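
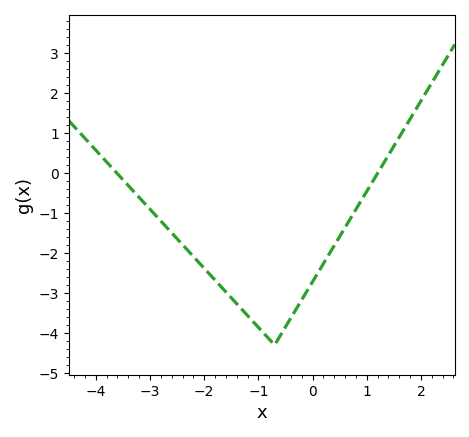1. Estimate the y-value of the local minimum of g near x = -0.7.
-4.3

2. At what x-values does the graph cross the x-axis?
-3.6, 1.2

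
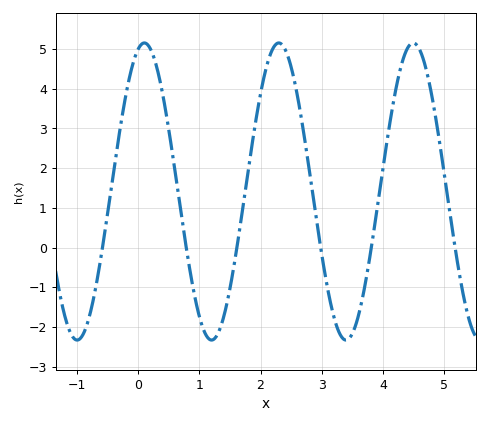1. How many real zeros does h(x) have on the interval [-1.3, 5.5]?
6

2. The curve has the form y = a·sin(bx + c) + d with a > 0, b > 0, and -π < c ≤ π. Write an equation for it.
y = 3.74sin(2.86x + 1.28) + 1.41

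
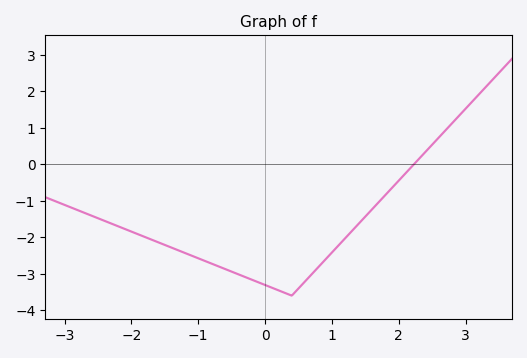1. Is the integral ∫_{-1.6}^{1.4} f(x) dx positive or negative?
negative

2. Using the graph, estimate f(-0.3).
-3.09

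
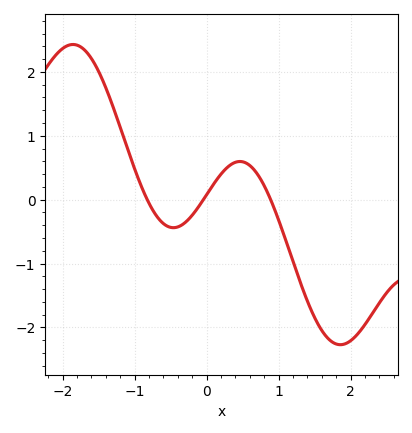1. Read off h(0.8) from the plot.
0.216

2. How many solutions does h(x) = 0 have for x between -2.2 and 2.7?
3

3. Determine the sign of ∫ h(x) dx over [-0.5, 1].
positive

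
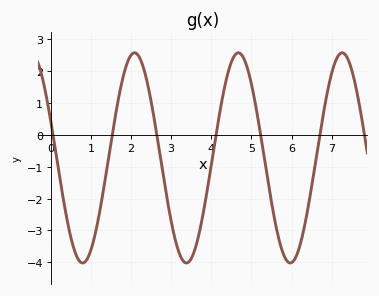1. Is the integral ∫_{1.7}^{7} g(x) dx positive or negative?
negative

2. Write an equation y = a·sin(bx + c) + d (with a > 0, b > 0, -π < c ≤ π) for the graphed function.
y = 3.3sin(2.4x + 2.8) - 0.72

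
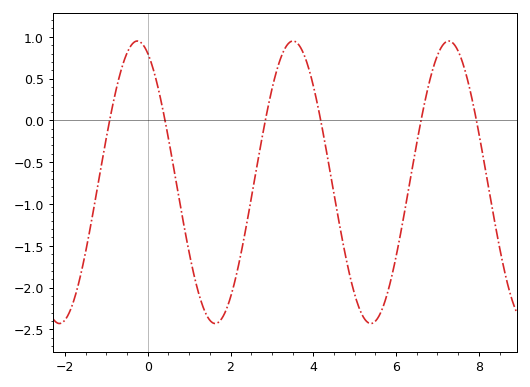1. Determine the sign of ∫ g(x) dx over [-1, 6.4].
negative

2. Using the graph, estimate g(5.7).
-2.21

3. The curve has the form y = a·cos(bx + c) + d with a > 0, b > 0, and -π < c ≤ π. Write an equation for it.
y = 1.69cos(1.67x + 0.422) - 0.74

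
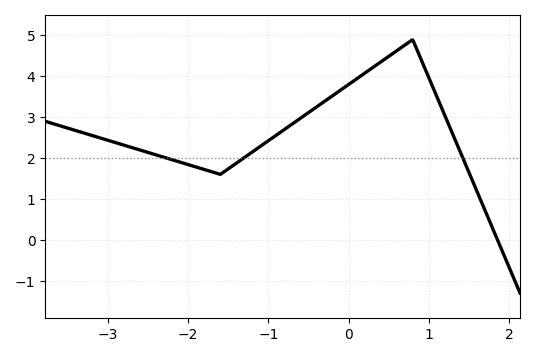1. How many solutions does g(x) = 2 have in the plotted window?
3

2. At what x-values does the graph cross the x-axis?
1.86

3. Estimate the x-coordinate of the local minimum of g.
-1.6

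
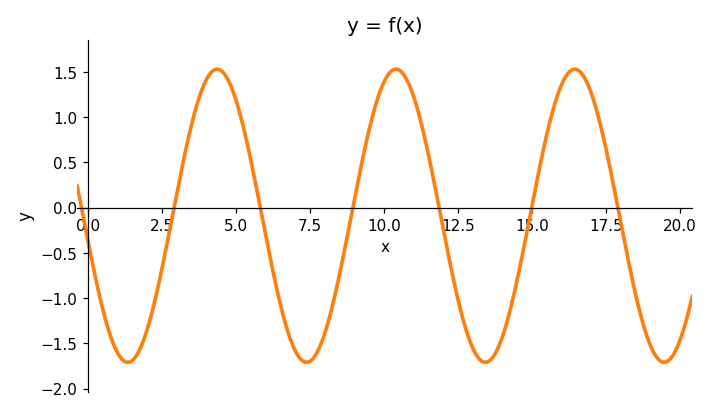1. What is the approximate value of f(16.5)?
1.53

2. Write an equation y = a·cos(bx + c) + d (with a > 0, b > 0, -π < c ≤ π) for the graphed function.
y = 1.62cos(1.04x + 1.75) - 0.09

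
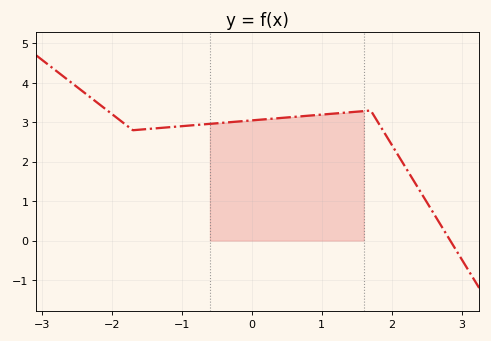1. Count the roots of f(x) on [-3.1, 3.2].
1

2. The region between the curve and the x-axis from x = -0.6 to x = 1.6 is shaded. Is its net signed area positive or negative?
positive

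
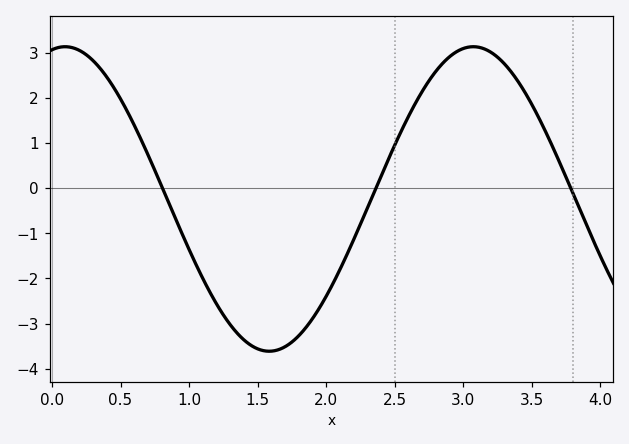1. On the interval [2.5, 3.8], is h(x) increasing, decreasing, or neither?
neither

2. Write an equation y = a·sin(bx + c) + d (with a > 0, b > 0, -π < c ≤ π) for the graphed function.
y = 3.37sin(2.11x + 1.37) - 0.24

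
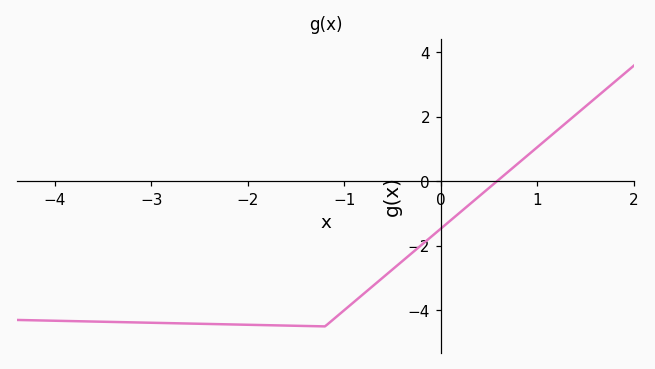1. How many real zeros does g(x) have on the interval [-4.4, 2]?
1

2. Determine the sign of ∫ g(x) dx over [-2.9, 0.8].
negative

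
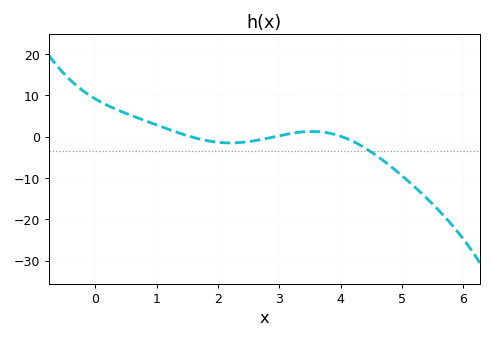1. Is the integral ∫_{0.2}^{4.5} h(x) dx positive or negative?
positive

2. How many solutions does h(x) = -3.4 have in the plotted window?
1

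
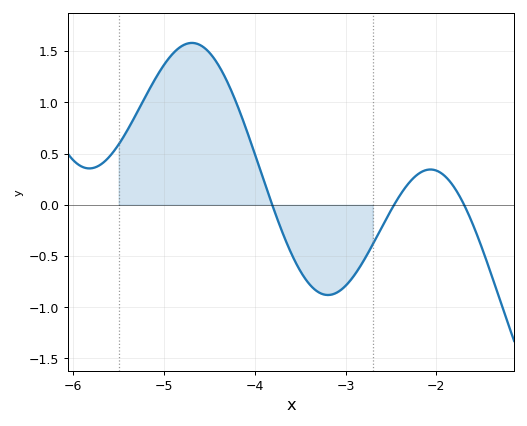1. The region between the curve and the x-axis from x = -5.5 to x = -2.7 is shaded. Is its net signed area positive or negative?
positive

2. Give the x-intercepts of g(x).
-3.81, -2.46, -1.69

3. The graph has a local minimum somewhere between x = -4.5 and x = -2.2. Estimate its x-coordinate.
-3.19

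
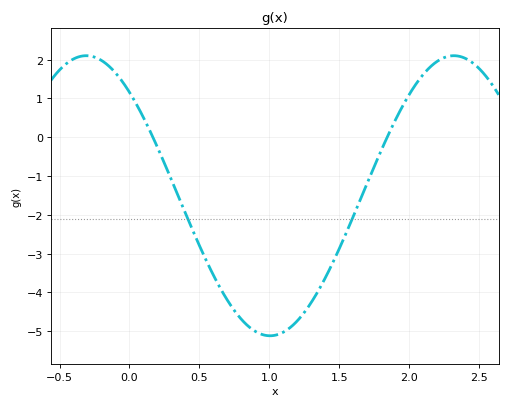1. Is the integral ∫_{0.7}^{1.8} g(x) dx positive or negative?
negative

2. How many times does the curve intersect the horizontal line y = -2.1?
2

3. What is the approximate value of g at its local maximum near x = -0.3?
2.1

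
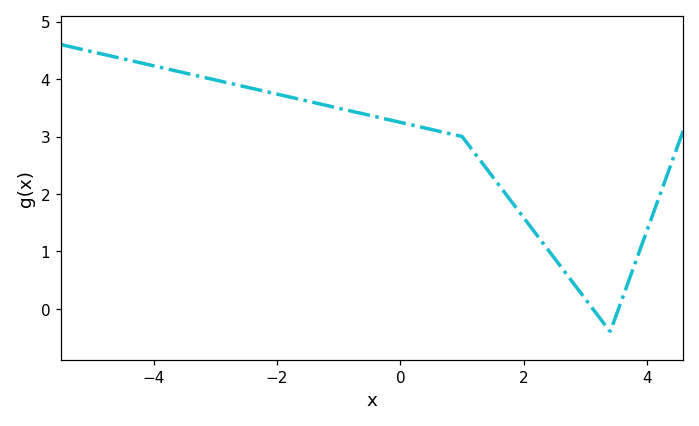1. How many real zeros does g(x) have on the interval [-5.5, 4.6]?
2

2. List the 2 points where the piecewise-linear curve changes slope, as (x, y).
(1, 3); (3.4, -0.4)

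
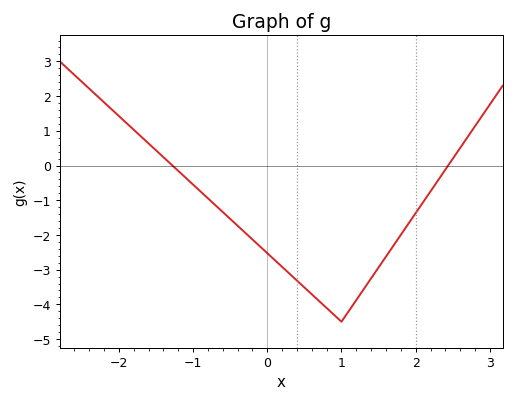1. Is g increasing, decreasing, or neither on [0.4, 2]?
neither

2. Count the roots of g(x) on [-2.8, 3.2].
2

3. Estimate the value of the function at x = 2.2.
-0.743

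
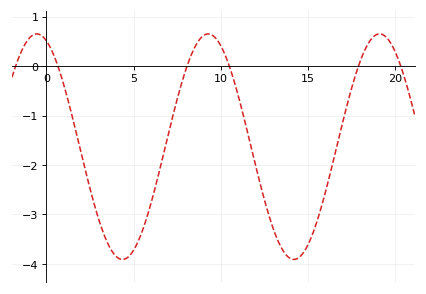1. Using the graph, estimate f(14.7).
-3.79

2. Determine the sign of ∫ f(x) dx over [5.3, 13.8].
negative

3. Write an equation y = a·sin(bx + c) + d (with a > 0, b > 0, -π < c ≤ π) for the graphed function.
y = 2.28sin(0.64x + 1.92) - 1.63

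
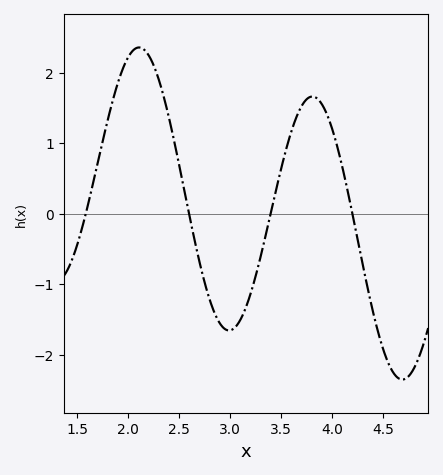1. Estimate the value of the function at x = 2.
2.2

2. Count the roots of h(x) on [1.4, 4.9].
4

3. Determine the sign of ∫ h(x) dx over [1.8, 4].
positive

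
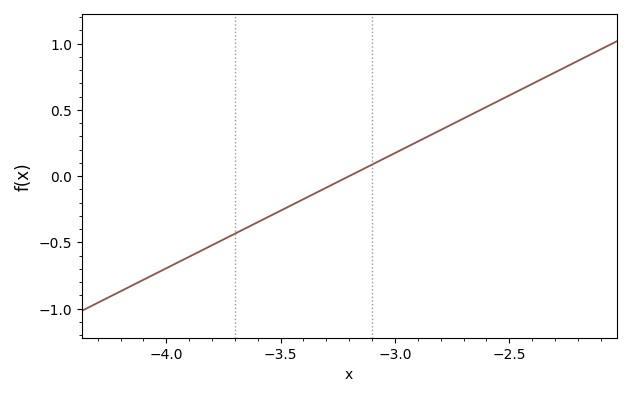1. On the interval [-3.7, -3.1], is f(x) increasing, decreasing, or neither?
increasing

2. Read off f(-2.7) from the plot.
0.45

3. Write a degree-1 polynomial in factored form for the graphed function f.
y = 0.87(x + 3.2)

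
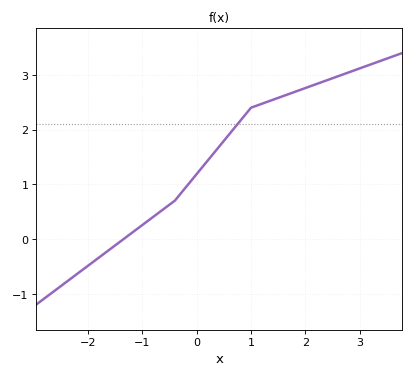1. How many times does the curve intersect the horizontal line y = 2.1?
1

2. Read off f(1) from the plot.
2.4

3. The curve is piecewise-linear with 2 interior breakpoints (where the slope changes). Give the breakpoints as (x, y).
(-0.4, 0.7); (1, 2.4)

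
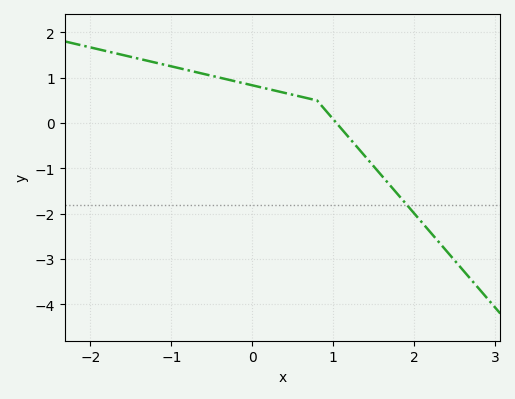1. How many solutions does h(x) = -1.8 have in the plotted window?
1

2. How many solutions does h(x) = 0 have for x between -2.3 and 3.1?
1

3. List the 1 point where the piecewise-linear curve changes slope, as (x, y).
(0.8, 0.5)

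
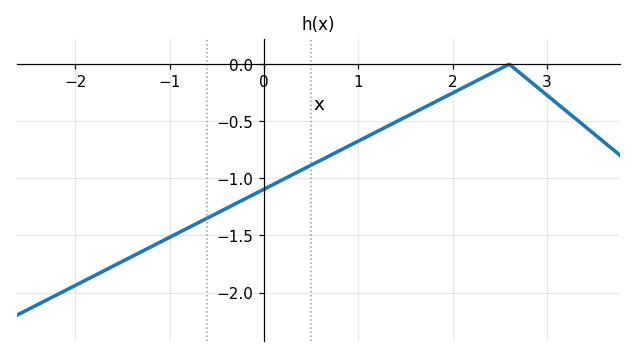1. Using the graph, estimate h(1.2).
-0.6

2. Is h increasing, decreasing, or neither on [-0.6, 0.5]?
increasing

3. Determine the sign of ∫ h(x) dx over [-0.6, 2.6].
negative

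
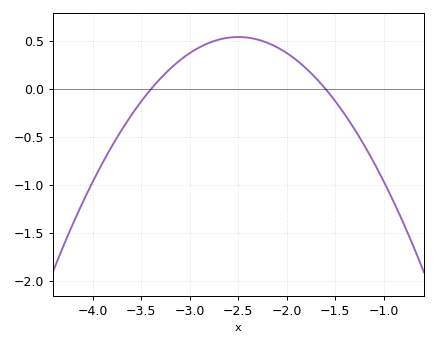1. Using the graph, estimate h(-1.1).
-0.771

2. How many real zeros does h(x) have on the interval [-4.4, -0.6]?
2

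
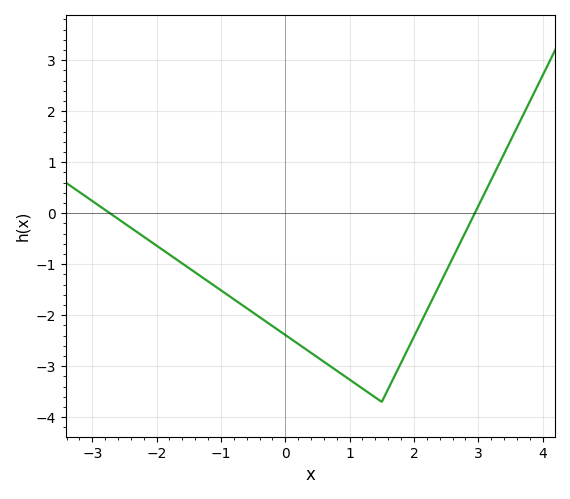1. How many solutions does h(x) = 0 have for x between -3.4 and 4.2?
2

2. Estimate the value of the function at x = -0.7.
-1.8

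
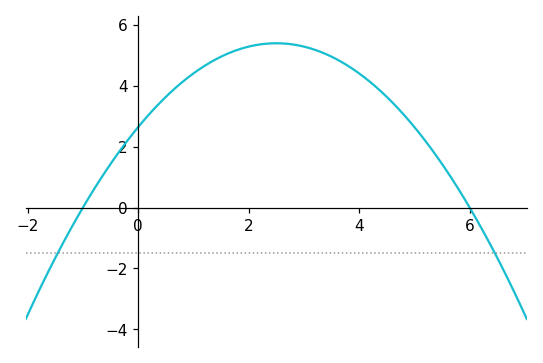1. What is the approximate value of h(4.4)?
3.8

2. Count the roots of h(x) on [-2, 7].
2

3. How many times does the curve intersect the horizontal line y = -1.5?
2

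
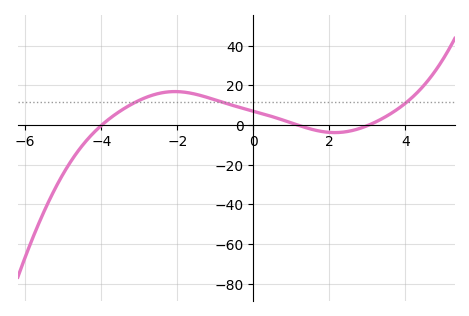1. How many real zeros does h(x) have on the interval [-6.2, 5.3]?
3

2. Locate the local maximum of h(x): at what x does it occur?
-2.06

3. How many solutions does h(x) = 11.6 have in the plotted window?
3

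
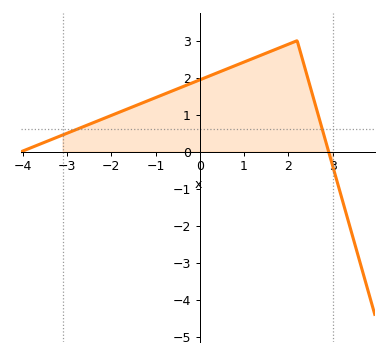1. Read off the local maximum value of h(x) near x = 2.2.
3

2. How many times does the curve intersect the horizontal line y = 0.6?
2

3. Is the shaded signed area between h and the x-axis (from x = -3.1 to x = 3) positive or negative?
positive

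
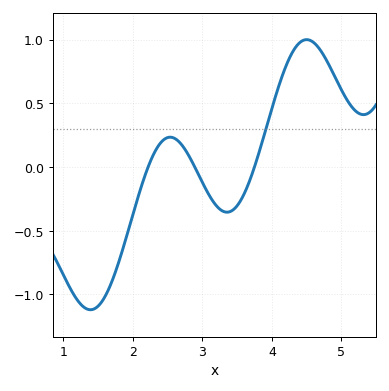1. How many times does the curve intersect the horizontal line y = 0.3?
1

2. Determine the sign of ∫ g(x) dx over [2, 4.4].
positive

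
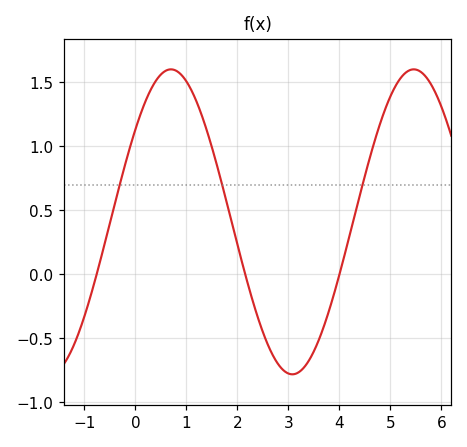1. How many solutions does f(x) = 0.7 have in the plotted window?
3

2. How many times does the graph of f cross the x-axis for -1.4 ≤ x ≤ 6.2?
3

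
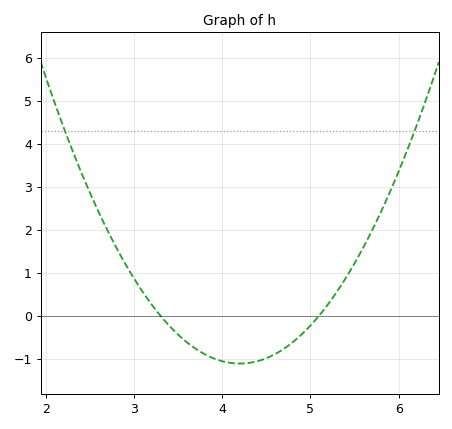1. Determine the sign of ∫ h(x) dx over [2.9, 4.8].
negative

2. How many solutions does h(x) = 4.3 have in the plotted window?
2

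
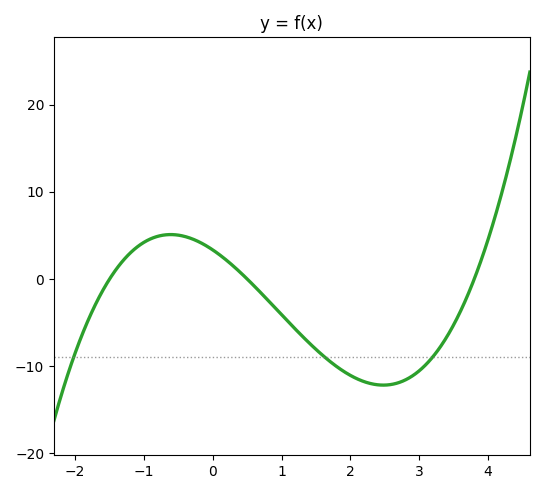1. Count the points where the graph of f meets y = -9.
3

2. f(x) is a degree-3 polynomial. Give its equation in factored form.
y = 1.17(x + 1.5)(x - 0.5)(x - 3.8)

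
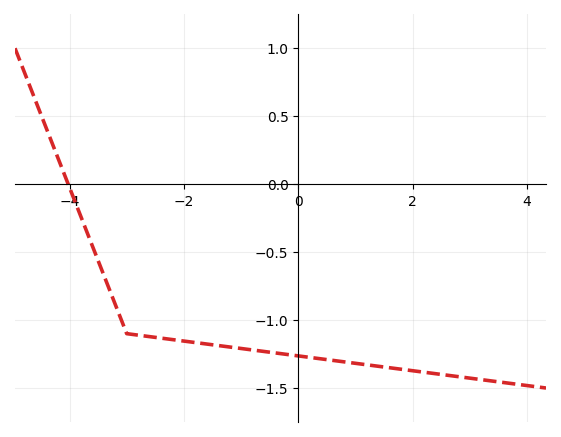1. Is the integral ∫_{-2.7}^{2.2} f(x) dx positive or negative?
negative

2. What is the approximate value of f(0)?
-1.26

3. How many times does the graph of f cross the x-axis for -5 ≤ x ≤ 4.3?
1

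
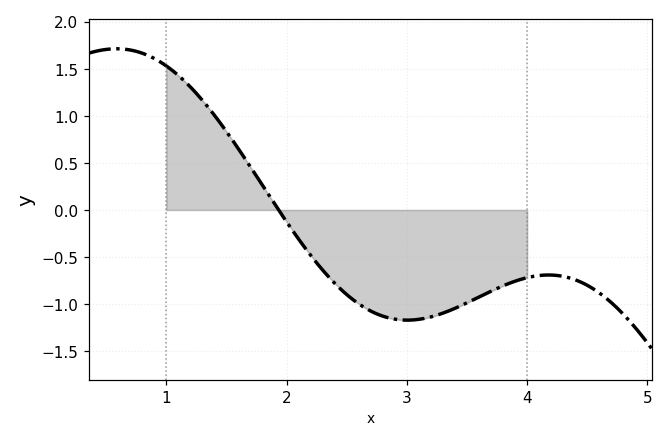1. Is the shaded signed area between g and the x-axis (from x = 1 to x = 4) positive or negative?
negative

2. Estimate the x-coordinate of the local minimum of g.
3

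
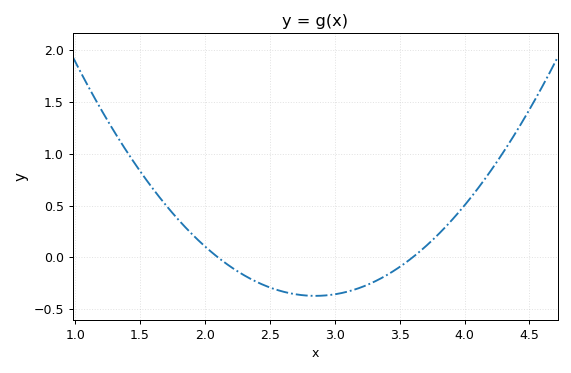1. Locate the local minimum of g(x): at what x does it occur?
2.85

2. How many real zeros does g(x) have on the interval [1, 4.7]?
2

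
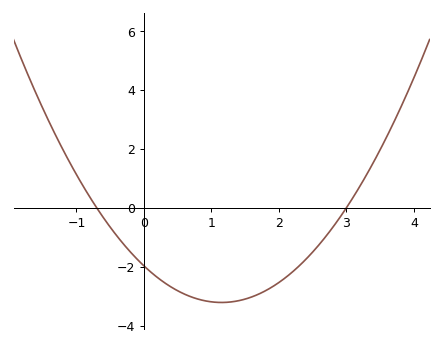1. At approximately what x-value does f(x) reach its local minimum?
1.15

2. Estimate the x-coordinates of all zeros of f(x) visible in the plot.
-0.7, 3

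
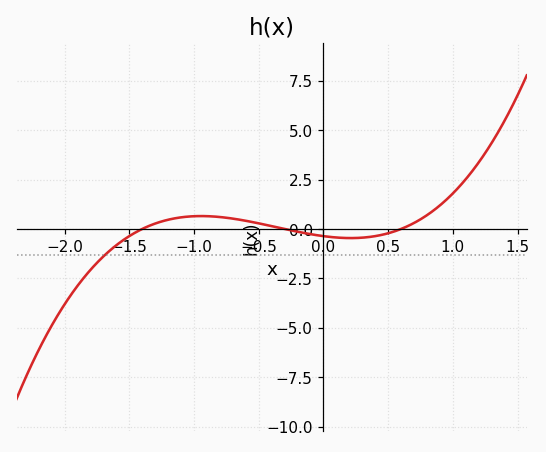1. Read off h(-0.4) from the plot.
0.144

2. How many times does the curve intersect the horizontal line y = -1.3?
1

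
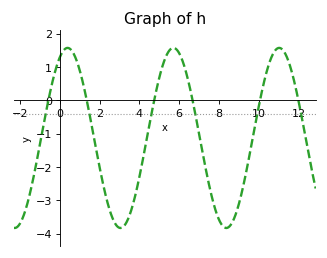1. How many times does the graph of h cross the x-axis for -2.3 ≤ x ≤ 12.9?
6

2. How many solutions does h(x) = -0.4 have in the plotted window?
6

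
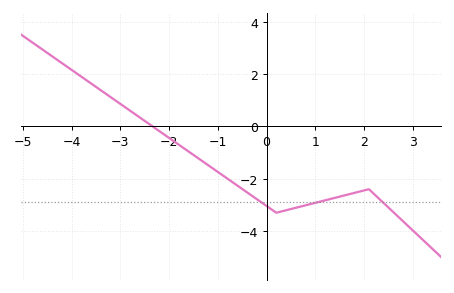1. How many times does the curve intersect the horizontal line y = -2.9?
3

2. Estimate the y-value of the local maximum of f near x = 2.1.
-2.4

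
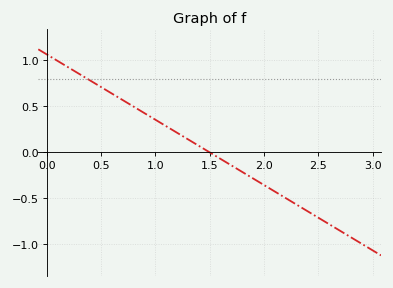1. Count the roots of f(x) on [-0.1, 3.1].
1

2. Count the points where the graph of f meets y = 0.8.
1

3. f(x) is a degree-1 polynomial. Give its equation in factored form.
y = -0.71(x - 1.5)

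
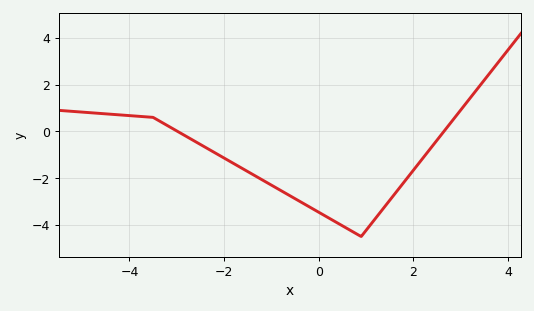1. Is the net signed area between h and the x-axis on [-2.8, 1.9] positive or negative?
negative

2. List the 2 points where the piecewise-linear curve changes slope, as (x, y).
(-3.5, 0.6); (0.9, -4.5)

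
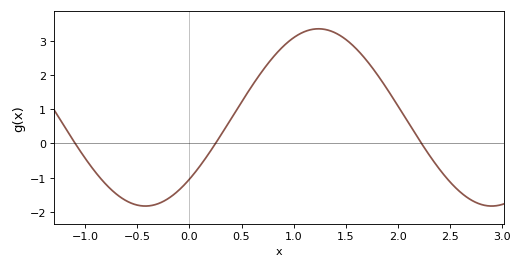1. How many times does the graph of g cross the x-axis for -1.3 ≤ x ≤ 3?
3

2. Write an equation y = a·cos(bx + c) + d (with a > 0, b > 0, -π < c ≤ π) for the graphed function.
y = 2.59cos(1.9x - 2.3) + 0.76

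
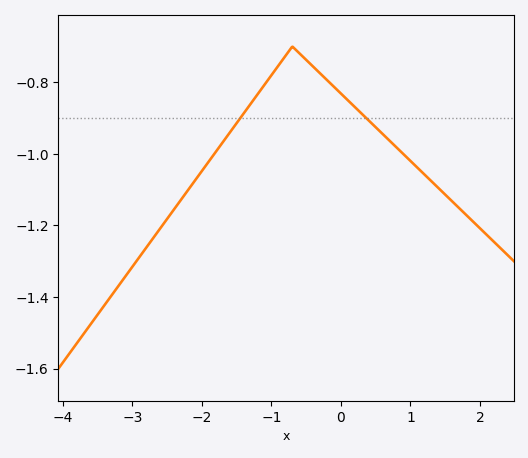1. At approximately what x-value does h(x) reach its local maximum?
-0.7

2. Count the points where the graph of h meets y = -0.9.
2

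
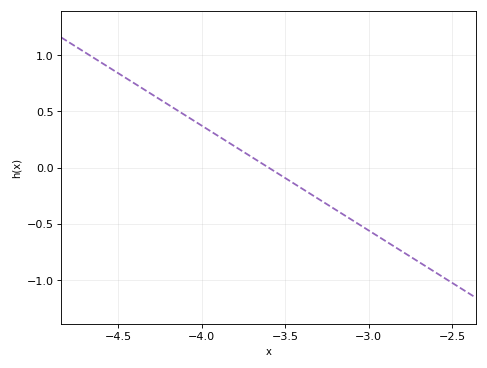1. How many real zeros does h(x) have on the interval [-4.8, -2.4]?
1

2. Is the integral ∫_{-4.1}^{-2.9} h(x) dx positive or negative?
negative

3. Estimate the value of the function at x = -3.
-0.55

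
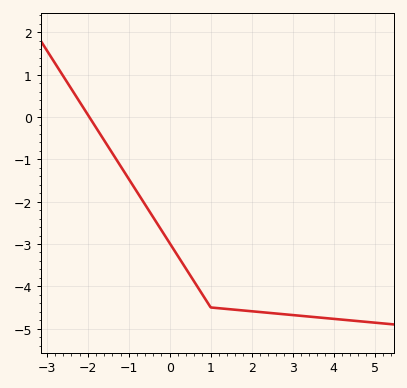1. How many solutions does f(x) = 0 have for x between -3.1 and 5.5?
1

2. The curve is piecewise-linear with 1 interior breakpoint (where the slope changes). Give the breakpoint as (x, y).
(1, -4.5)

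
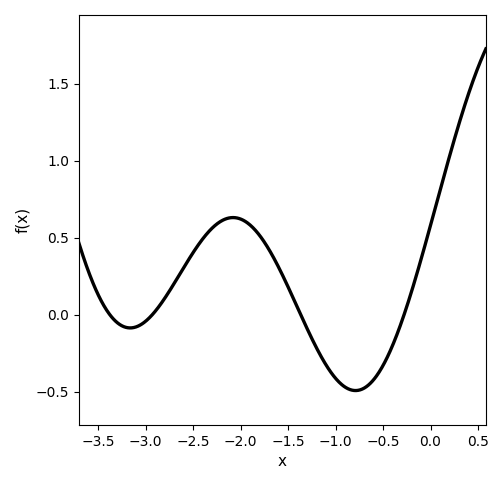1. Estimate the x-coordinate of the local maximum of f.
-2.08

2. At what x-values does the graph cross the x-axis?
-3.38, -2.93, -1.37, -0.278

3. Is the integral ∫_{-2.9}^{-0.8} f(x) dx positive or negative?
positive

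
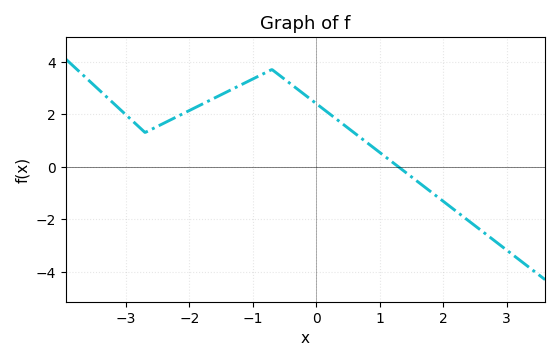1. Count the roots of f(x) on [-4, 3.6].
1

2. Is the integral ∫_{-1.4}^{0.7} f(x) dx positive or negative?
positive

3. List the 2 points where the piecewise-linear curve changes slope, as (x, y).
(-2.7, 1.3); (-0.7, 3.7)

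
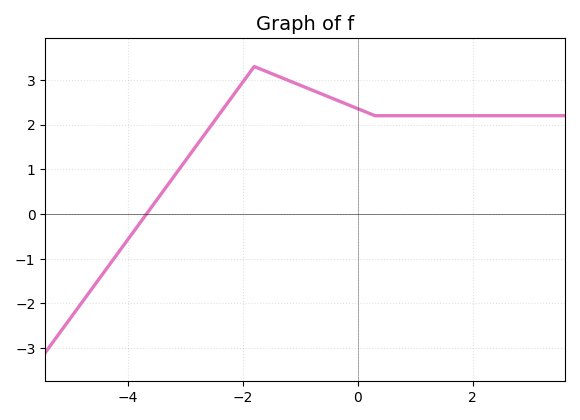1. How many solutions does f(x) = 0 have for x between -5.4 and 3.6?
1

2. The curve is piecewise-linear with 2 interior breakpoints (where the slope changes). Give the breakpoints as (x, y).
(-1.8, 3.3); (0.3, 2.2)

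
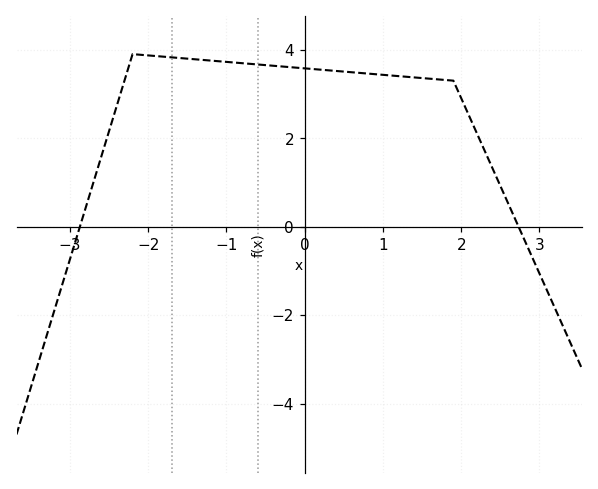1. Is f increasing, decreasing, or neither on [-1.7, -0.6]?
decreasing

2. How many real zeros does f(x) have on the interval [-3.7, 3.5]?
2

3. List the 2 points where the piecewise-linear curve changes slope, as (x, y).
(-2.2, 3.9); (1.9, 3.3)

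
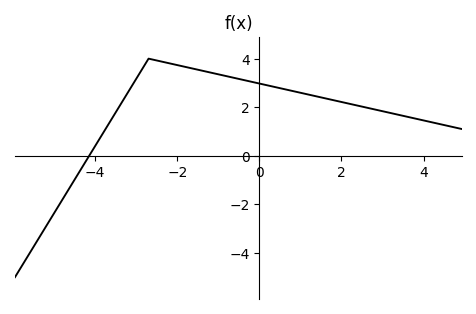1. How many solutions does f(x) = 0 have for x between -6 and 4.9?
1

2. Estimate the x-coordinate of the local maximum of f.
-2.7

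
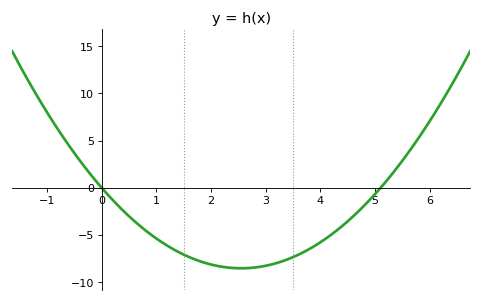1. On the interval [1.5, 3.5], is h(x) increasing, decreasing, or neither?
neither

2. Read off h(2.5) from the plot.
-8.5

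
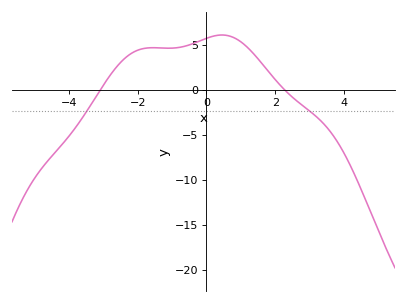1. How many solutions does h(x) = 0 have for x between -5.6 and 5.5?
2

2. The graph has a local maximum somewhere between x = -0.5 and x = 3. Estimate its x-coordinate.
0.453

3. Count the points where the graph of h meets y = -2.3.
2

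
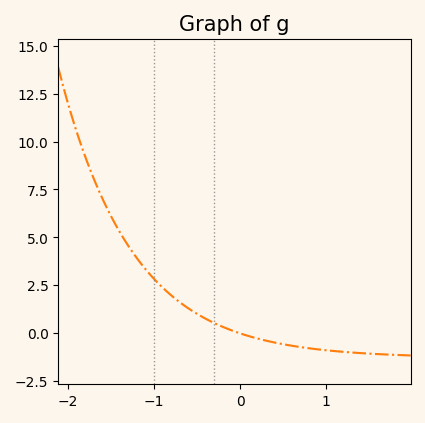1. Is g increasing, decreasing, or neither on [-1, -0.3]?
decreasing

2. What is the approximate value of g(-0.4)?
0.8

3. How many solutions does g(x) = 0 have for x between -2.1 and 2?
1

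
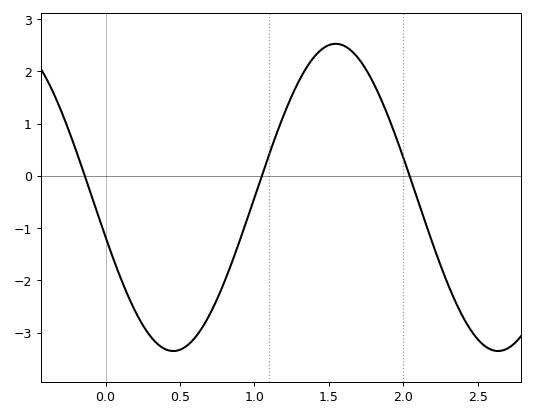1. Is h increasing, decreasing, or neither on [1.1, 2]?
neither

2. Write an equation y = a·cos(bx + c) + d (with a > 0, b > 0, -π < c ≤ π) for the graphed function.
y = 2.94cos(2.9x + 1.8) - 0.41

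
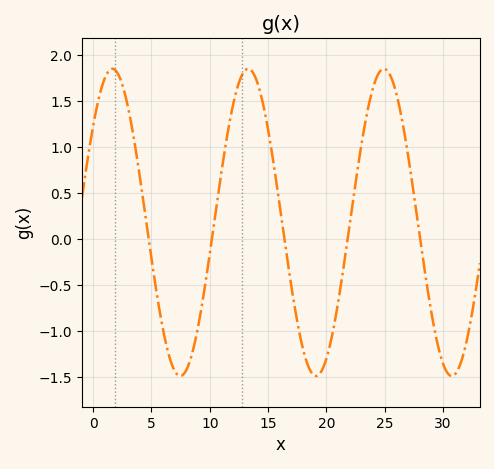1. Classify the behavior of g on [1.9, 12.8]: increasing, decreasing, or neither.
neither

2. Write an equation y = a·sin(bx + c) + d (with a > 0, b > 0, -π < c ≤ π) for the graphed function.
y = 1.67sin(0.54x + 0.68) + 0.18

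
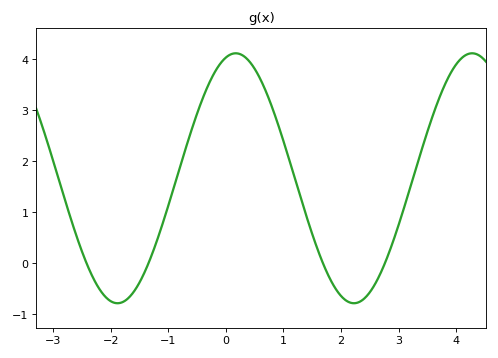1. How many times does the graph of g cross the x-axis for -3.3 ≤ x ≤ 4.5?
4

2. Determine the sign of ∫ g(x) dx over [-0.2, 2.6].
positive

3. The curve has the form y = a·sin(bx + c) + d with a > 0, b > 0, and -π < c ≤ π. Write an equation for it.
y = 2.45sin(1.5x + 1.3) + 1.67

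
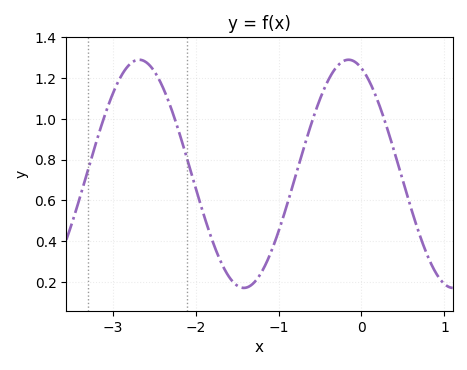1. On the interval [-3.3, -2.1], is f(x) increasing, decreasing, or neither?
neither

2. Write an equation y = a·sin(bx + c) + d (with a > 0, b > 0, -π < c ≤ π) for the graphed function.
y = 0.56sin(2.5x + 2) + 0.73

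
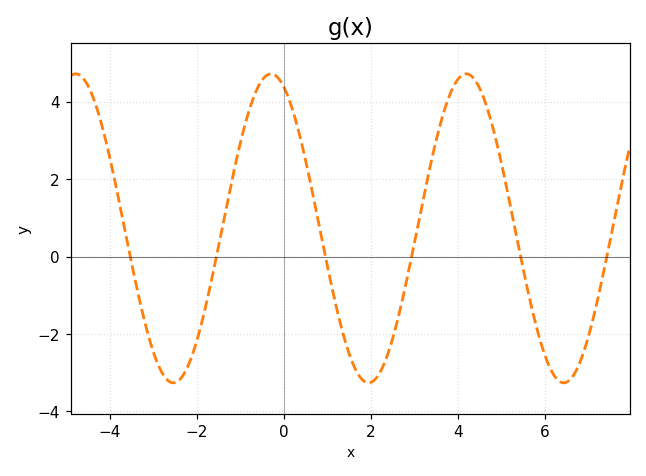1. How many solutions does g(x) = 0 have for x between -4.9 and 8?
6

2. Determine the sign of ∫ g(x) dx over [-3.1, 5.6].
positive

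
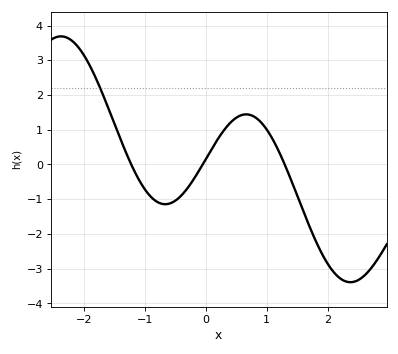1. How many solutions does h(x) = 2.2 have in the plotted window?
1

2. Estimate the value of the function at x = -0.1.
-0.2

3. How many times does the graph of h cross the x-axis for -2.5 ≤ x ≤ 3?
3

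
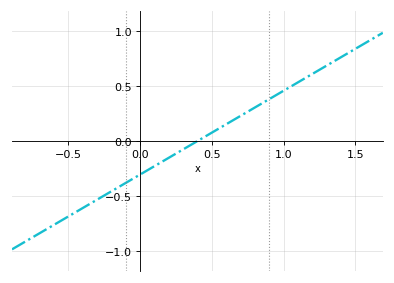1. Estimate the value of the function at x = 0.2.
-0.152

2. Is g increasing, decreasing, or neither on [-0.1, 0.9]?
increasing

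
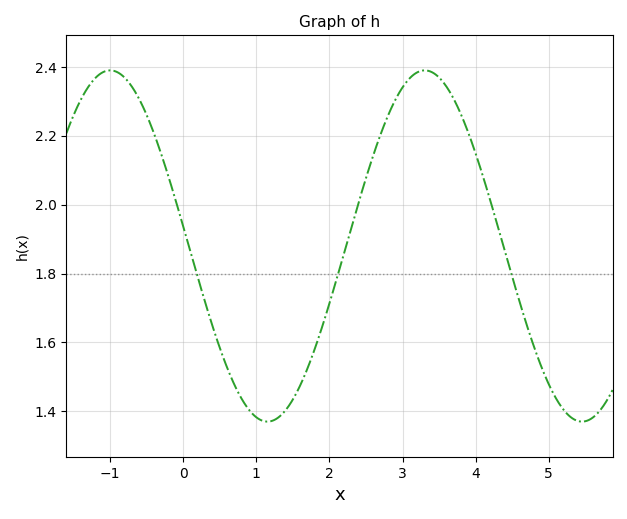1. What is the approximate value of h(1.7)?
1.52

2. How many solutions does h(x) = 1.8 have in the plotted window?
3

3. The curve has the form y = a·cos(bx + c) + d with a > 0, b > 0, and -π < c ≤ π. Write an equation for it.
y = 0.51cos(1.5x + 1.5) + 1.88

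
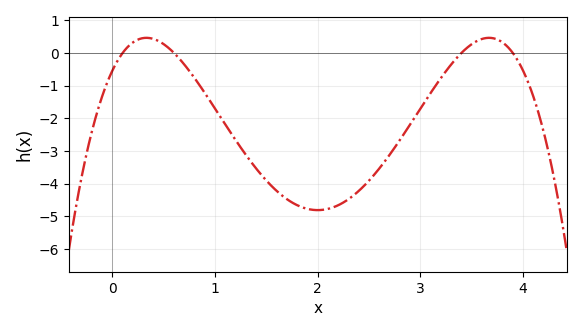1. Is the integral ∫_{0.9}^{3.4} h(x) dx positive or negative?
negative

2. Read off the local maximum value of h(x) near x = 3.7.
0.463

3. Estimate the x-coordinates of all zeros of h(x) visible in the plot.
0.1, 0.6, 3.4, 3.9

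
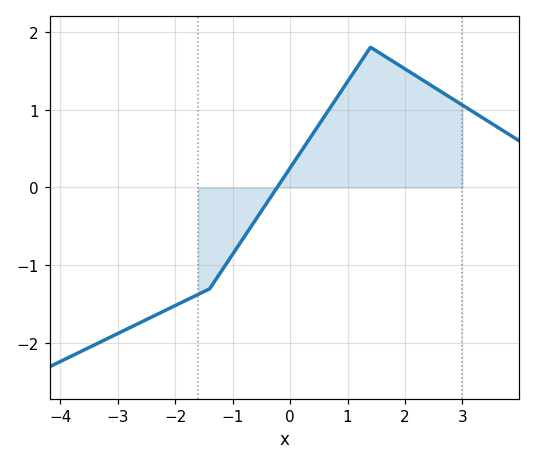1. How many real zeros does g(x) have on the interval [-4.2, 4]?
1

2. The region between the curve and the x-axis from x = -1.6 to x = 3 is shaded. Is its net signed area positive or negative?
positive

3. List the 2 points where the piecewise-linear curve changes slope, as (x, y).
(-1.4, -1.3); (1.4, 1.8)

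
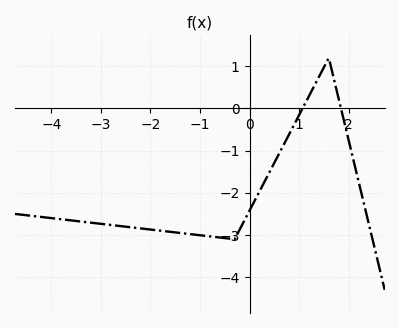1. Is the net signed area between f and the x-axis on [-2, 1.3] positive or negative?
negative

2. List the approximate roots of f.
1.07, 1.85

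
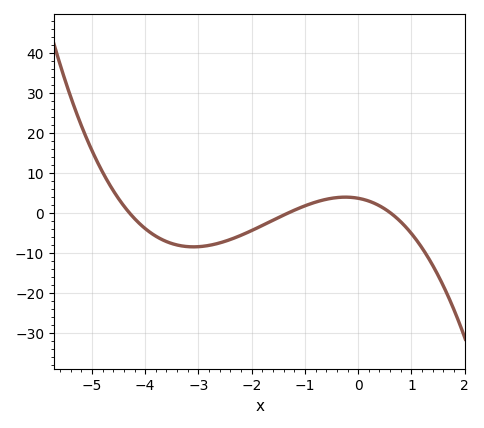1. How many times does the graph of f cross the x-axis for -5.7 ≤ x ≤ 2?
3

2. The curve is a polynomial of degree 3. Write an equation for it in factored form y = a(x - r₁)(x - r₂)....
y = -1.07(x + 4.3)(x + 1.3)(x - 0.6)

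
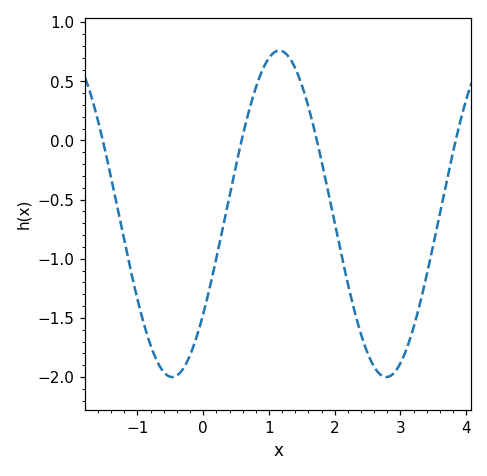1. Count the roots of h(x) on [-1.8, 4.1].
4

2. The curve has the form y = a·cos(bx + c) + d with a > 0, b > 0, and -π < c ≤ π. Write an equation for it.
y = 1.38cos(1.93x - 2.23) - 0.62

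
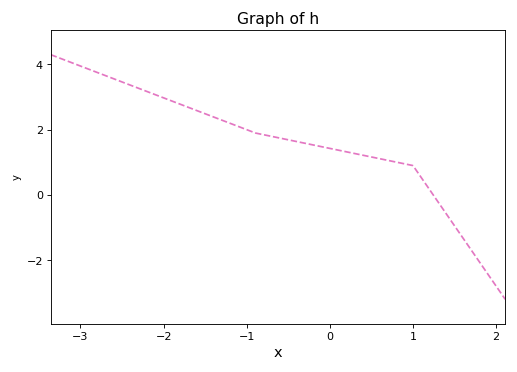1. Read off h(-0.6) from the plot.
1.7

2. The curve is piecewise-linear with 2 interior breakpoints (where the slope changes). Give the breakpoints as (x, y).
(-0.9, 1.9); (1, 0.9)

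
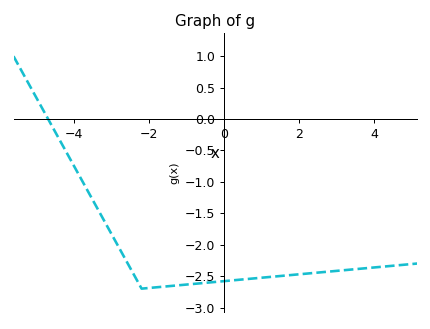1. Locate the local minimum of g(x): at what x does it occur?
-2.2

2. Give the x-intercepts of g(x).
-4.6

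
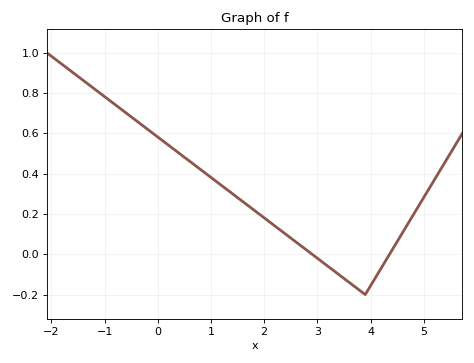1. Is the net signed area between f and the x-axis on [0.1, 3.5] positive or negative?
positive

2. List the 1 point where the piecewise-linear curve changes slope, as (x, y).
(3.9, -0.2)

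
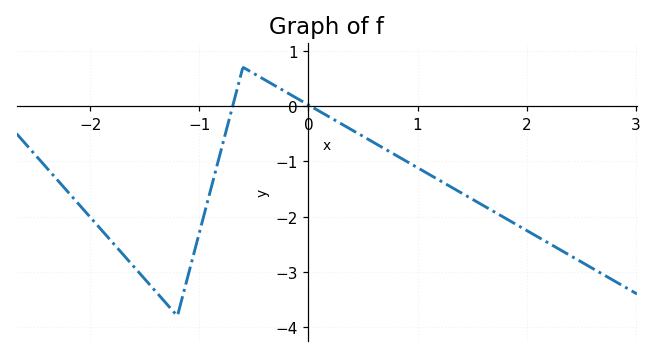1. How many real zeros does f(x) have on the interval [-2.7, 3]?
2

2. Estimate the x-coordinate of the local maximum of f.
-0.6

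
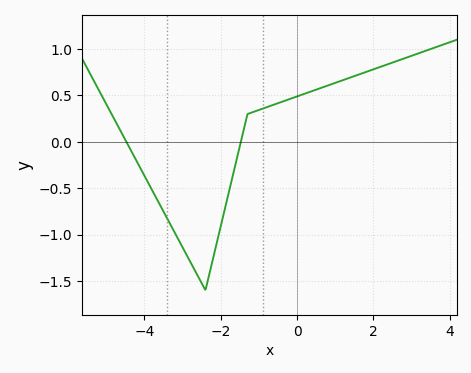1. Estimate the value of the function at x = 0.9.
0.6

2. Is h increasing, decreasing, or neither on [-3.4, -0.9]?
neither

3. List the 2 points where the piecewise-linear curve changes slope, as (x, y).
(-2.4, -1.6); (-1.3, 0.3)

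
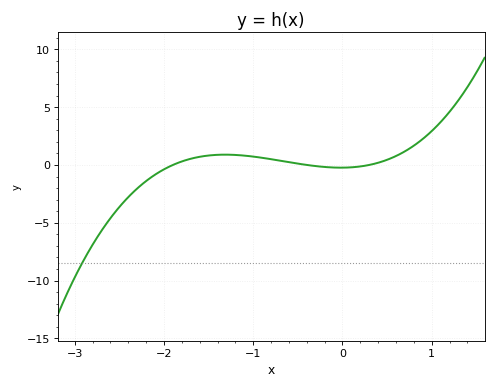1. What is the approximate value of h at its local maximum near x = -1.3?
0.89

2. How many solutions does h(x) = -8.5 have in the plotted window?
1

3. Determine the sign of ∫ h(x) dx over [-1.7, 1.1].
positive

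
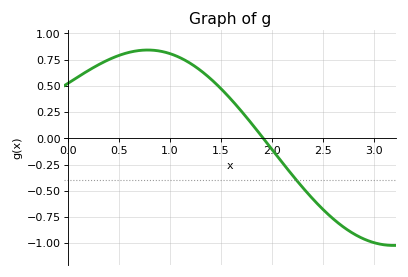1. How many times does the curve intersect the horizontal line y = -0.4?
1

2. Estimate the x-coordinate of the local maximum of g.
0.779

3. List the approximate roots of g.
1.92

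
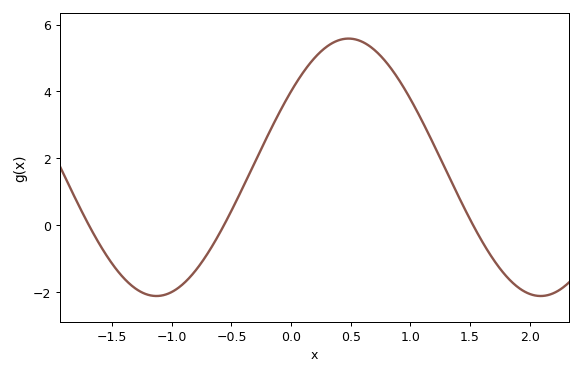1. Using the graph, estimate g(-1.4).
-1.6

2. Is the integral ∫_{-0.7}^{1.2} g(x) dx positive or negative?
positive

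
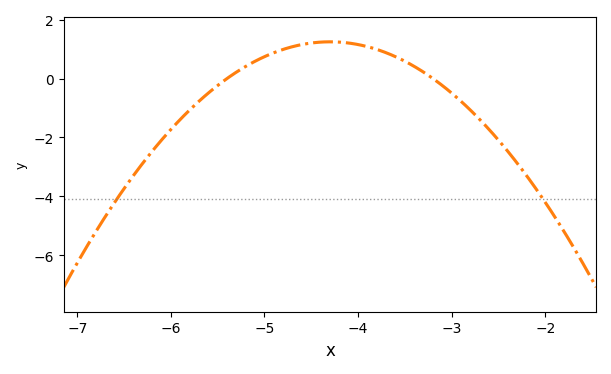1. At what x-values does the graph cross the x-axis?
-5.4, -3.2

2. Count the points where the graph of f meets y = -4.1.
2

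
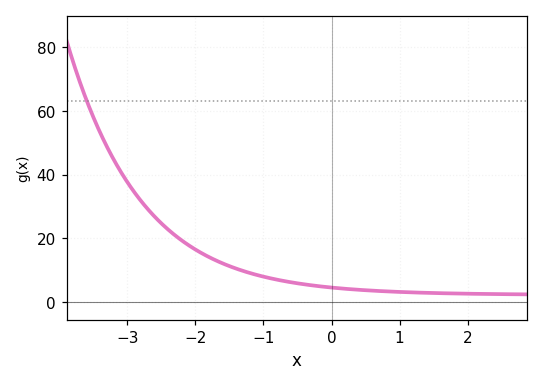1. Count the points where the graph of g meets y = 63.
1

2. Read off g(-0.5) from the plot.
6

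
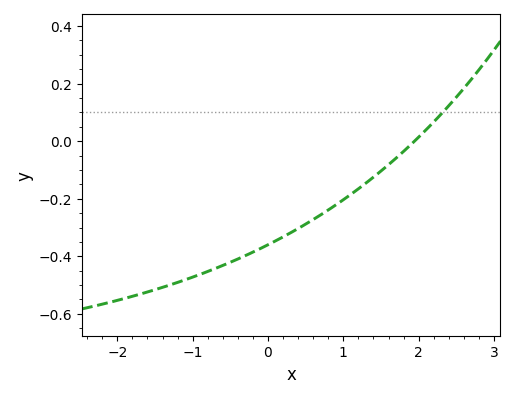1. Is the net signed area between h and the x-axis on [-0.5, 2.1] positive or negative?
negative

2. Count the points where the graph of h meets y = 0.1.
1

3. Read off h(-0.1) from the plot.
-0.38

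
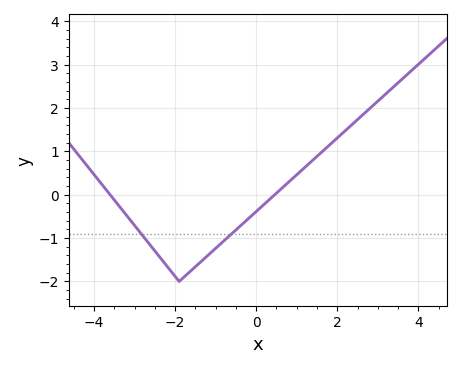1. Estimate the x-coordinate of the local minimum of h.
-2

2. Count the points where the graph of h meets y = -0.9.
2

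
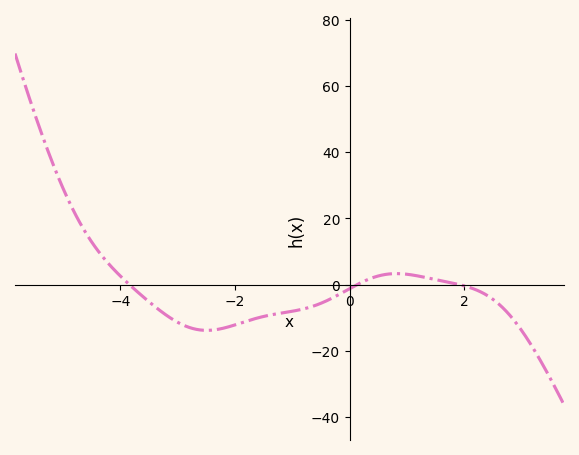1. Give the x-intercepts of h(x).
-3.8, 0.2, 2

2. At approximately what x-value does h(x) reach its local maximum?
0.8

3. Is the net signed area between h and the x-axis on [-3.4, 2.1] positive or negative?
negative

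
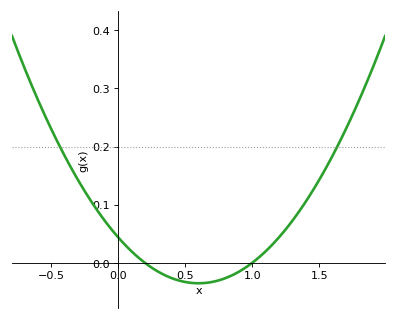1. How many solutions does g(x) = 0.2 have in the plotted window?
2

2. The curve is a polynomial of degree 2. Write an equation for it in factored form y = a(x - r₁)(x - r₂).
y = 0.22(x - 0.2)(x - 1)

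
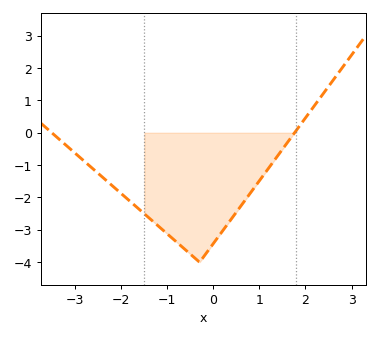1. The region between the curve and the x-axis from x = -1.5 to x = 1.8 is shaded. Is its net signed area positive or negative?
negative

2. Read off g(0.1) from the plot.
-3.22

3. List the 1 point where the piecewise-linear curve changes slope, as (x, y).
(-0.3, -4)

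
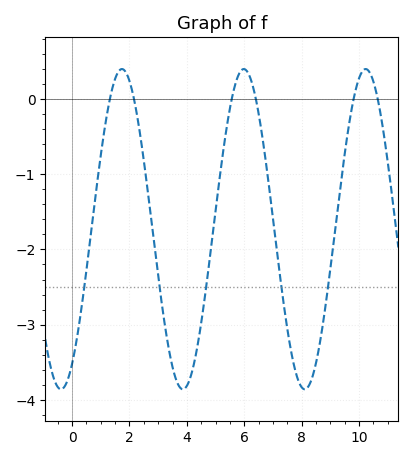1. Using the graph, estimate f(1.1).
-0.479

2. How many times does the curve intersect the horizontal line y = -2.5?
5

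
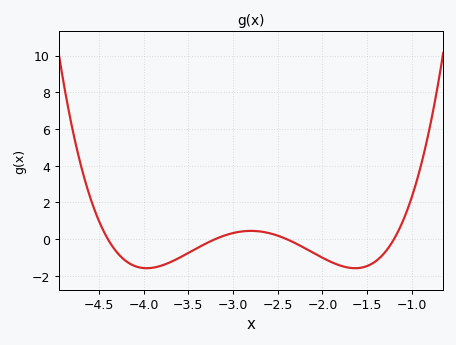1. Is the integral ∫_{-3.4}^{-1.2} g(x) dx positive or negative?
negative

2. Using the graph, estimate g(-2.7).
0.421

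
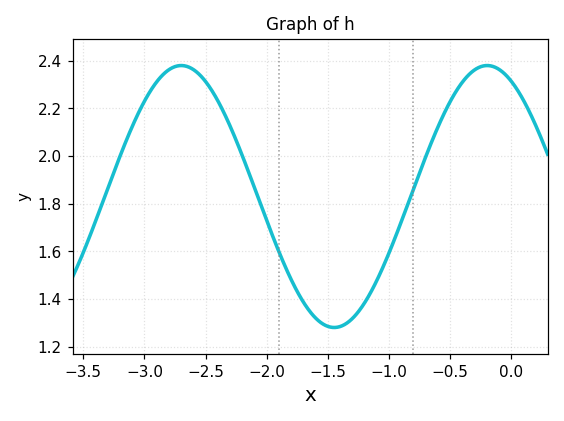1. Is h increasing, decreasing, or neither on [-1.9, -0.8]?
neither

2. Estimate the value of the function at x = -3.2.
2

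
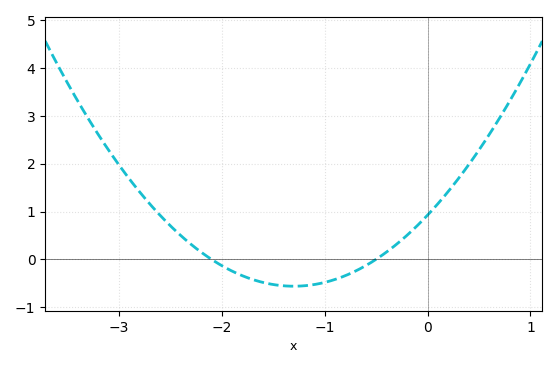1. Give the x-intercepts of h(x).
-2.1, -0.5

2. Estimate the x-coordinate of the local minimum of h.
-1.3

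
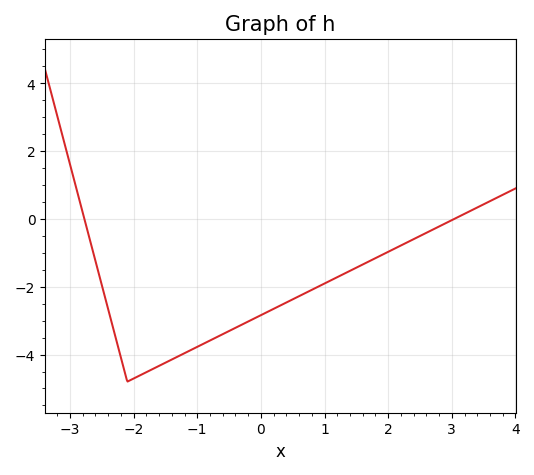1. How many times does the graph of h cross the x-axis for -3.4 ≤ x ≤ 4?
2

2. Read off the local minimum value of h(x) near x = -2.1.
-4.8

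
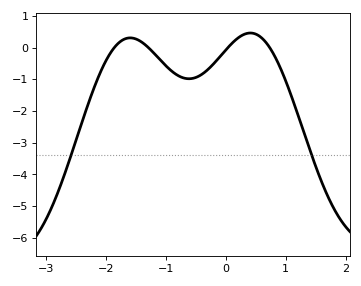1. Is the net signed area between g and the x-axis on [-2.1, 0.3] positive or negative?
negative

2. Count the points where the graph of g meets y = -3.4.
2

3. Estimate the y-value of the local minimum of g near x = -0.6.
-0.983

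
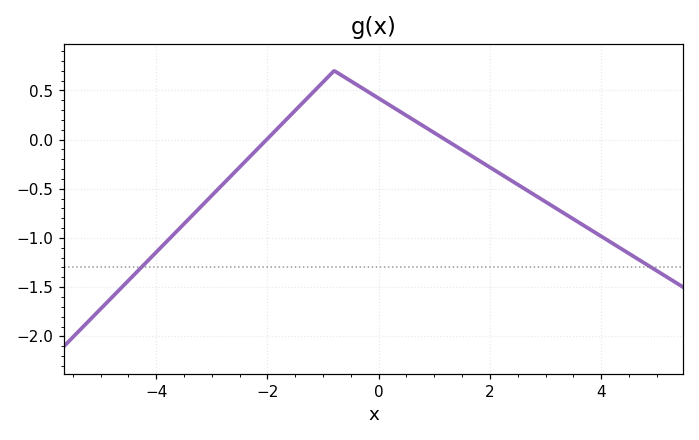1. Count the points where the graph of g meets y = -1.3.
2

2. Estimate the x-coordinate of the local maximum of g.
-0.797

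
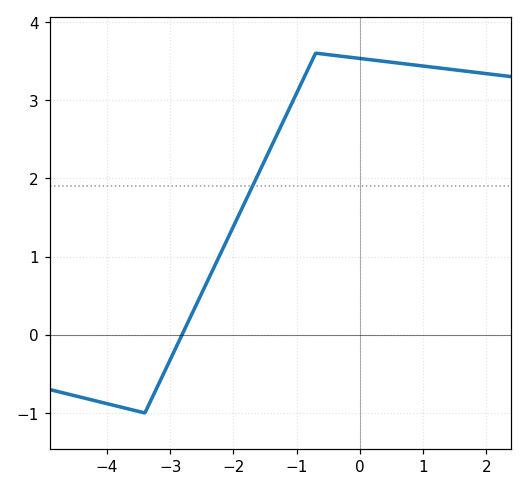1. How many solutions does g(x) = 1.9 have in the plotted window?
1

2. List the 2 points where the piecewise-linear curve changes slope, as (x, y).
(-3.4, -1); (-0.7, 3.6)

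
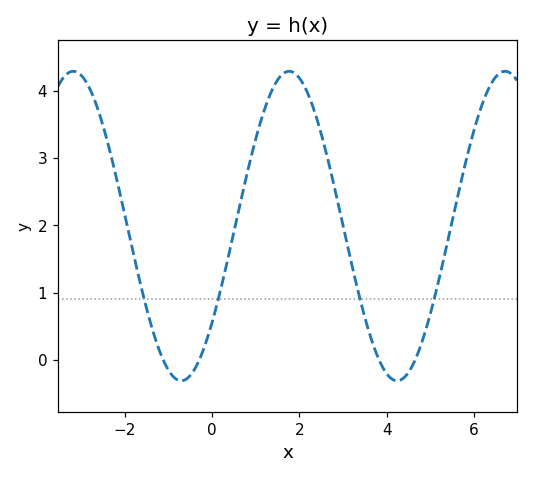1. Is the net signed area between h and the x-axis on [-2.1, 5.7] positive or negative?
positive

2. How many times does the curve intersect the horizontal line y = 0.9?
4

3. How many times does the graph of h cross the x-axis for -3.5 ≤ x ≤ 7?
4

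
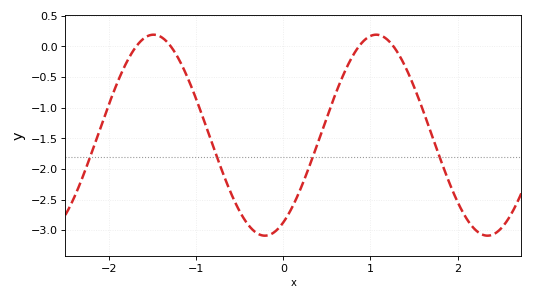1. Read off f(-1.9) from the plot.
-0.58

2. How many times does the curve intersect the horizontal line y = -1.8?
4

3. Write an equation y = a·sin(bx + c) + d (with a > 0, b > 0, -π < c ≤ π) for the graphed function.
y = 1.64sin(2.46x - 1.05) - 1.45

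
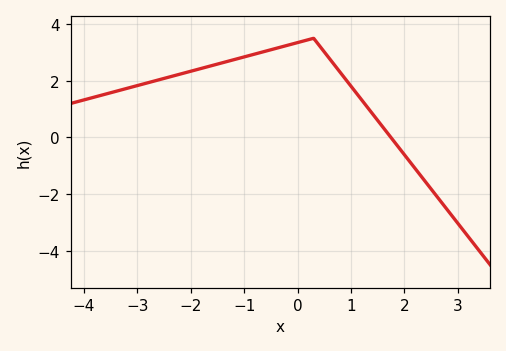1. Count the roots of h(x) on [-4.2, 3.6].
1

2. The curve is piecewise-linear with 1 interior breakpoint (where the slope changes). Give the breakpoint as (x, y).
(0.3, 3.5)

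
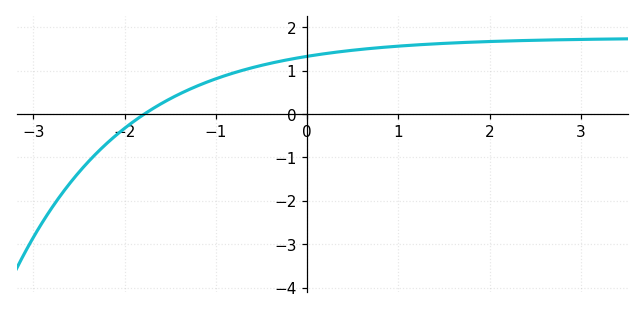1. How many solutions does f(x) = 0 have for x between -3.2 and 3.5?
1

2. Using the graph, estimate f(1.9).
1.7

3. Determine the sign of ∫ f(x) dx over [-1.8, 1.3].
positive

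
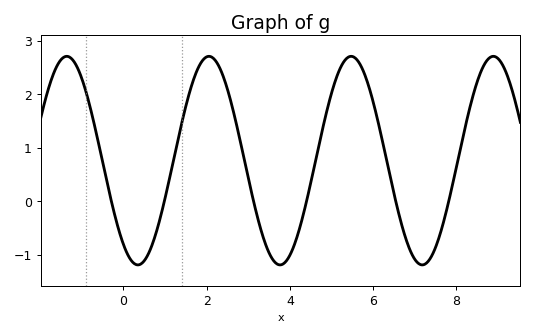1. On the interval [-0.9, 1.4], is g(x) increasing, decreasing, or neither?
neither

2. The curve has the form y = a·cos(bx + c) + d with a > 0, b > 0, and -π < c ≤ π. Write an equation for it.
y = 1.95cos(1.8x + 2.5) + 0.76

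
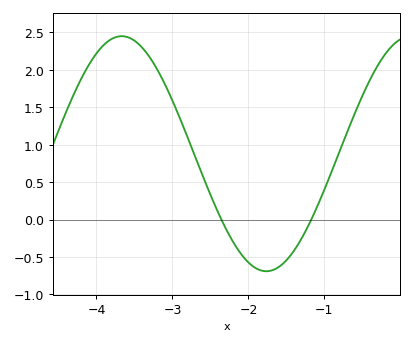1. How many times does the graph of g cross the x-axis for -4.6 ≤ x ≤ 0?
2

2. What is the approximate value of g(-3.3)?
2.17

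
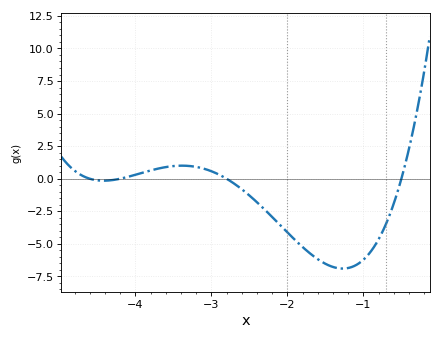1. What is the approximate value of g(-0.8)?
-4.5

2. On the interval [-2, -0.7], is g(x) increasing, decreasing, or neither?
neither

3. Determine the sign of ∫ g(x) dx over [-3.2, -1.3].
negative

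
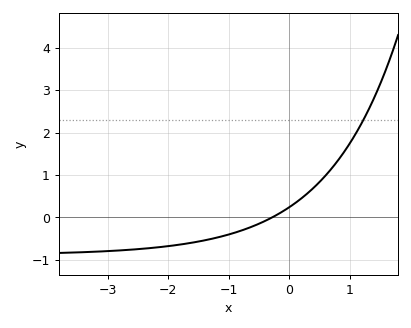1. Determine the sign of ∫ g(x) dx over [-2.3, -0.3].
negative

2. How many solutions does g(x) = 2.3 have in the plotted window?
1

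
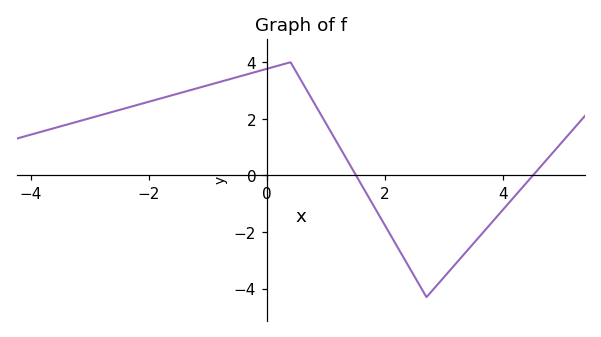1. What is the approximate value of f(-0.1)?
3.8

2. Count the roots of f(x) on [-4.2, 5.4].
2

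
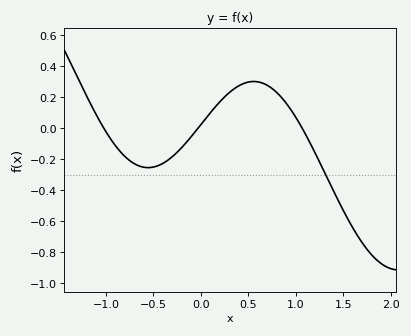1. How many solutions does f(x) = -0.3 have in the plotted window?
1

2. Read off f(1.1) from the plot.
-0.04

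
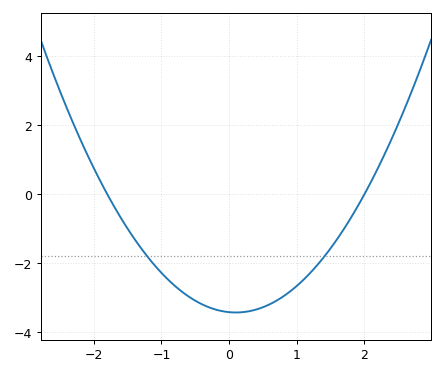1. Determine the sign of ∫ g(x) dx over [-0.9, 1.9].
negative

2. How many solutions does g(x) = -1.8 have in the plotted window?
2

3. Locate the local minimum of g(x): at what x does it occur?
0.1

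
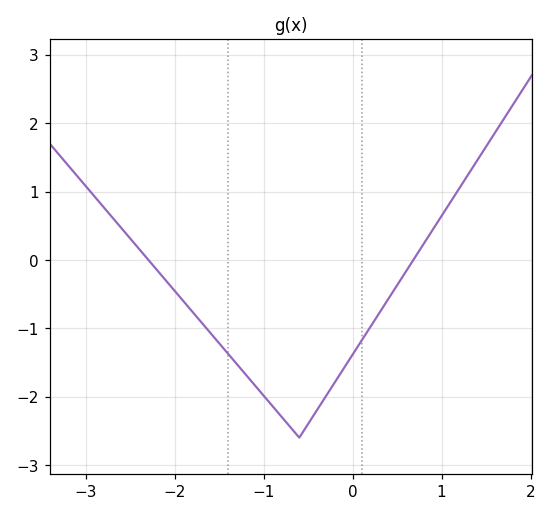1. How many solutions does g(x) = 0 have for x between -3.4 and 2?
2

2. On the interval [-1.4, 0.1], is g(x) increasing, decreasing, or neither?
neither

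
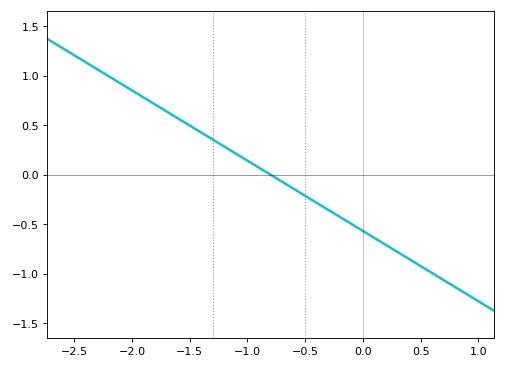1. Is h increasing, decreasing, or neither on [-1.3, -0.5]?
decreasing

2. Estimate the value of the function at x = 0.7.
-1.05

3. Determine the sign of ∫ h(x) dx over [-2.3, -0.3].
positive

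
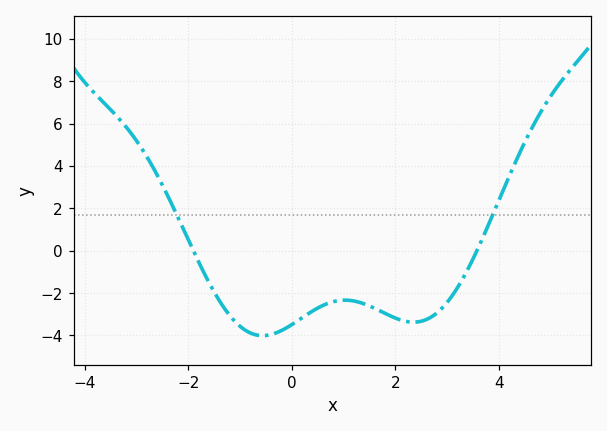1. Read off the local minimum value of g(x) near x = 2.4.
-3.4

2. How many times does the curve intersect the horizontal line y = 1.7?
2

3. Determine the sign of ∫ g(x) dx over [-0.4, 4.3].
negative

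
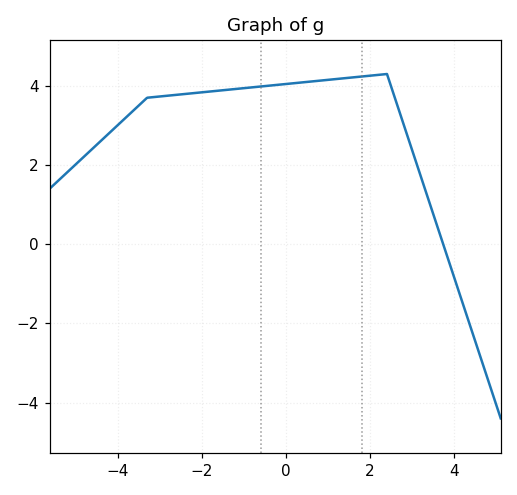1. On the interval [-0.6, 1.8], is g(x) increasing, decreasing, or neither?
increasing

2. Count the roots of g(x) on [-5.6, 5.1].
1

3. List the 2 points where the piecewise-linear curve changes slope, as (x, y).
(-3.3, 3.7); (2.4, 4.3)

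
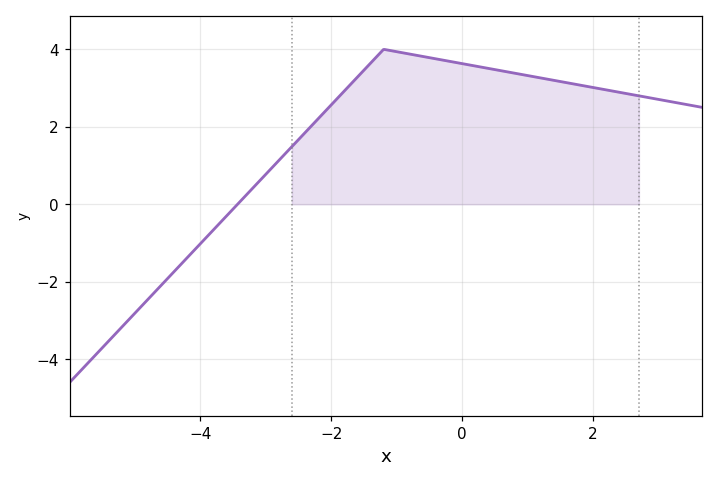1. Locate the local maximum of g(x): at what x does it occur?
-1.2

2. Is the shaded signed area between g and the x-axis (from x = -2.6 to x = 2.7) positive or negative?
positive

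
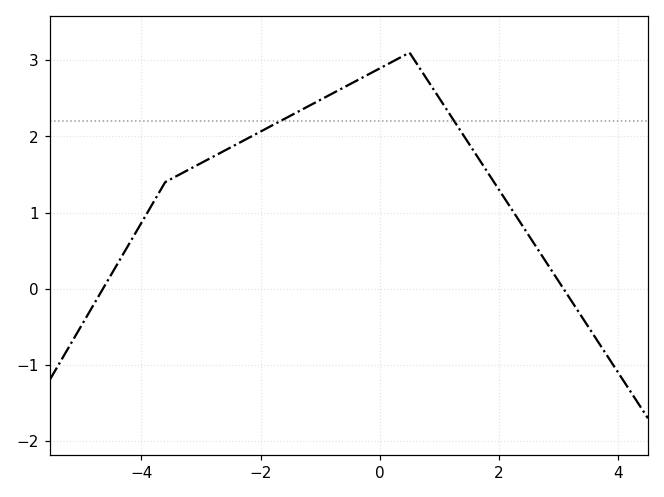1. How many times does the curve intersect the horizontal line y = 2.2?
2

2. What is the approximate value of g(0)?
2.9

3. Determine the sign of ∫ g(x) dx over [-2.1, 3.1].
positive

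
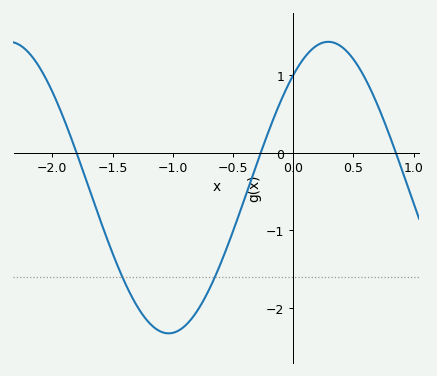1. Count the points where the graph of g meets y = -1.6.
2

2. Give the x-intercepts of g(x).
-1.8, -0.25, 0.85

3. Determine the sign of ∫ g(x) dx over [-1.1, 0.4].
negative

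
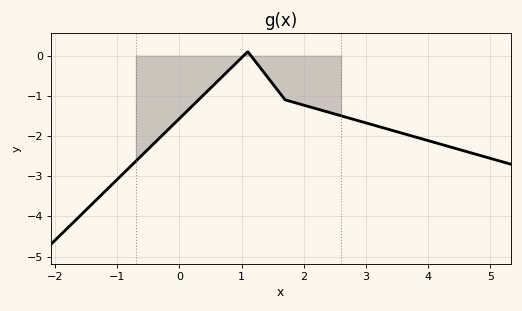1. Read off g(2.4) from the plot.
-1.4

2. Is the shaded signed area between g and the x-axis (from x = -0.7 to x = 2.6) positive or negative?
negative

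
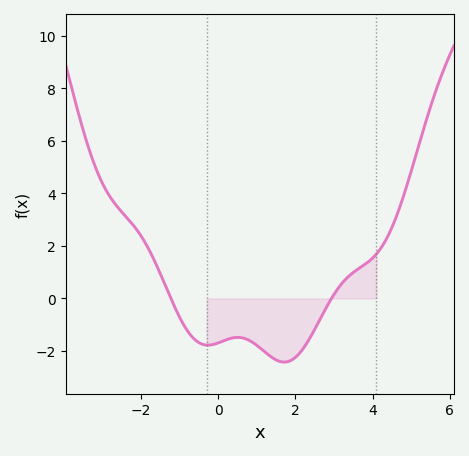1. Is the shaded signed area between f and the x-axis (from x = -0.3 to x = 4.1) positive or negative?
negative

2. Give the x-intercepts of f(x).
-1.23, 2.93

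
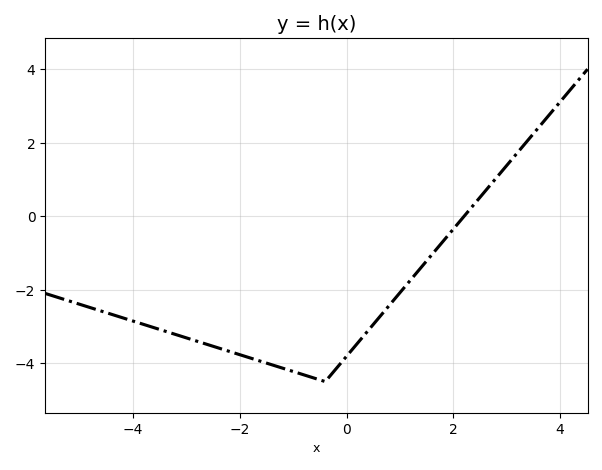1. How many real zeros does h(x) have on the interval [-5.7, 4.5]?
1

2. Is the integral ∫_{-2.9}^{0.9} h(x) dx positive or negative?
negative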